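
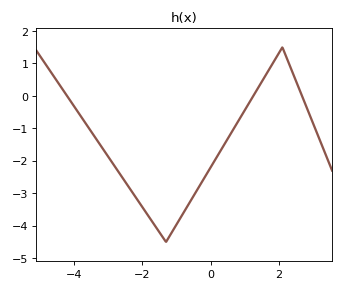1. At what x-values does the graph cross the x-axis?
-4.2, 1.2, 2.6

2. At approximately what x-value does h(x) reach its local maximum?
2.2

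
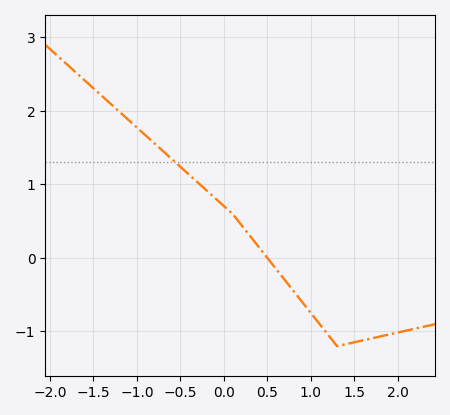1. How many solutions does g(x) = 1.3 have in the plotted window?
1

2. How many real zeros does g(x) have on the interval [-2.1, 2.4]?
1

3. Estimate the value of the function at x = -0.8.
1.56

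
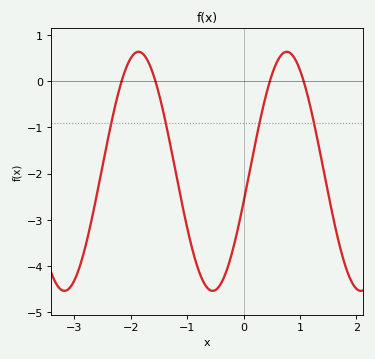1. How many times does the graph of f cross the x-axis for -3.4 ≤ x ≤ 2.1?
4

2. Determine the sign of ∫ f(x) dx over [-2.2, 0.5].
negative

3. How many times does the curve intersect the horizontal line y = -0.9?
4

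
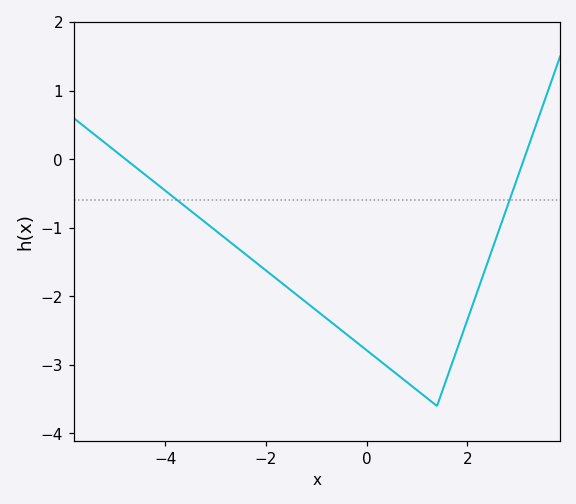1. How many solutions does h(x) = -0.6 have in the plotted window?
2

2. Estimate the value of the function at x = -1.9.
-1.68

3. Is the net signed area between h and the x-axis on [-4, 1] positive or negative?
negative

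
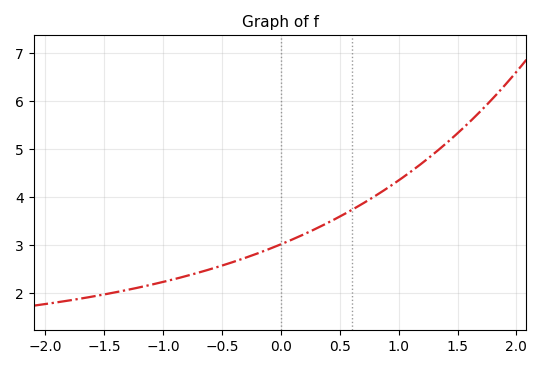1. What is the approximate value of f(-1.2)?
2.1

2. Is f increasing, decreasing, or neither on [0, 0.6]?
increasing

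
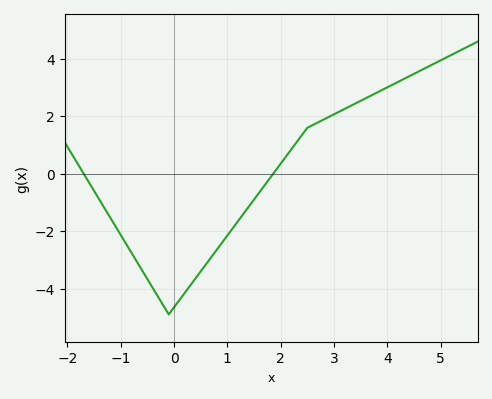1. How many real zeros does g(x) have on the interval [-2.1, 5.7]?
2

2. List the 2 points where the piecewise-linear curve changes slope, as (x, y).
(-0.1, -4.9); (2.5, 1.6)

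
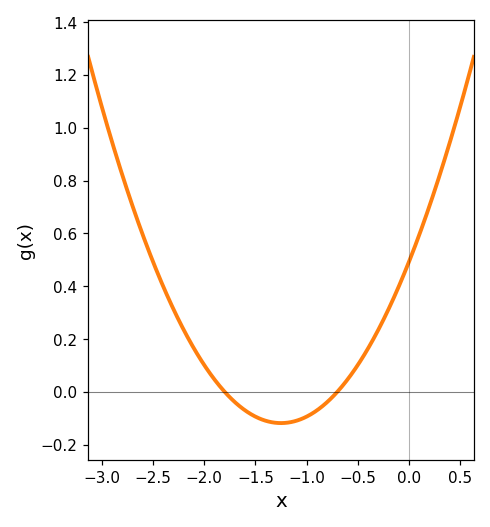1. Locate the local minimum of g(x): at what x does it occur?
-1.25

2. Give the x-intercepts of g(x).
-1.8, -0.7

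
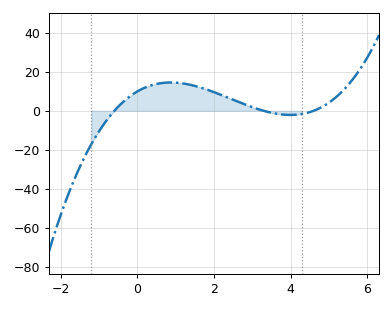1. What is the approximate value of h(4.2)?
-2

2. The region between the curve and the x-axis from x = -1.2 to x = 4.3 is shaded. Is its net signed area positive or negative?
positive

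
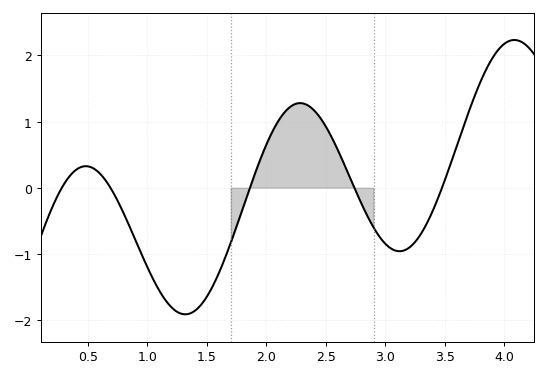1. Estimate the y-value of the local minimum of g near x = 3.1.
-0.961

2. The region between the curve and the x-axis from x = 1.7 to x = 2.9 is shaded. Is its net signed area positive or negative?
positive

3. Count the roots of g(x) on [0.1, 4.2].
5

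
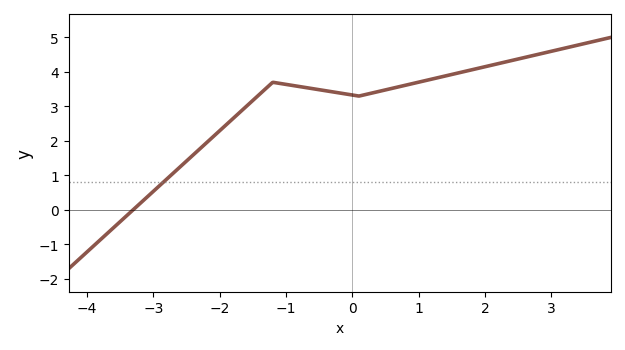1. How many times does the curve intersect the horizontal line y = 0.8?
1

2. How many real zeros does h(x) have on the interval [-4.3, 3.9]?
1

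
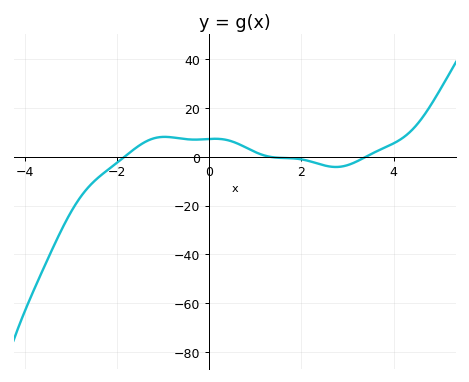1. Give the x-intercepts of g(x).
-1.84, 1.31, 3.4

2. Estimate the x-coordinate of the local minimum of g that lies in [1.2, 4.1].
2.75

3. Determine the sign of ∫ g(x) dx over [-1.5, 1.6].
positive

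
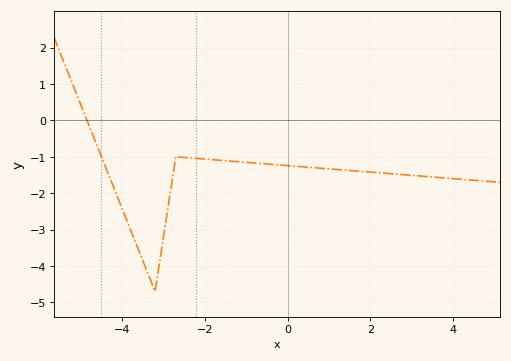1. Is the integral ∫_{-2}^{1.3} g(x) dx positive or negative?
negative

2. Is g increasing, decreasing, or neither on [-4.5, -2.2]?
neither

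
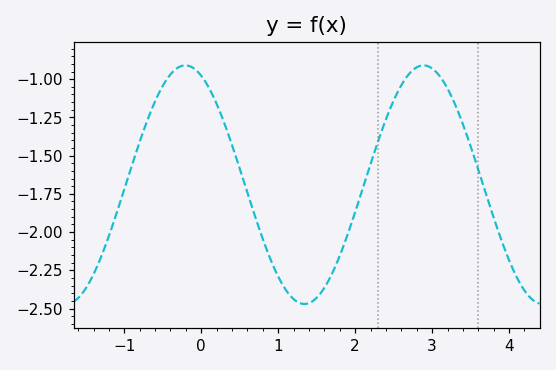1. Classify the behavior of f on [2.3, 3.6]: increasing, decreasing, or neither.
neither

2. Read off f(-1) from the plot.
-1.72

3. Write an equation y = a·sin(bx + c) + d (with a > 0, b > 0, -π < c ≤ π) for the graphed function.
y = 0.78sin(2.03x + 1.99) - 1.69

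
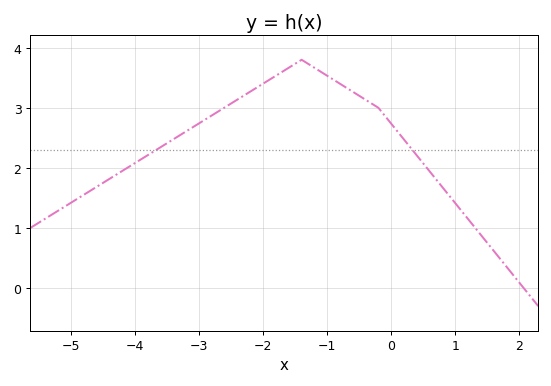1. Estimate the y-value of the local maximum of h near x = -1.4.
3.8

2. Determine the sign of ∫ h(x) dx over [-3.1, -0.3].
positive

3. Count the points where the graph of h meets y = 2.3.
2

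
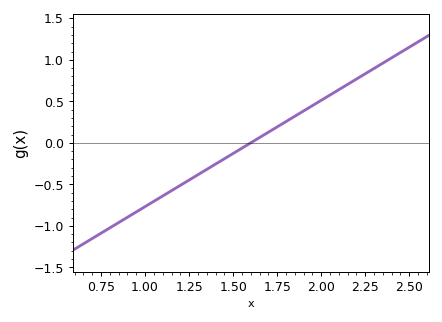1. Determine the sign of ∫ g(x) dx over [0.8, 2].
negative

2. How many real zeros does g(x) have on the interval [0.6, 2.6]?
1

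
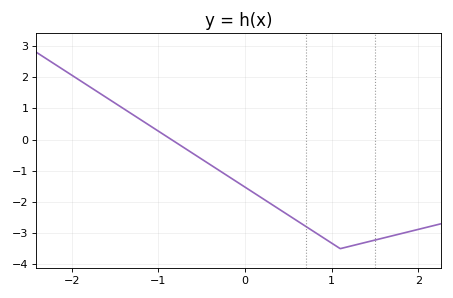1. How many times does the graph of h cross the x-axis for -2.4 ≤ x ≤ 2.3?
1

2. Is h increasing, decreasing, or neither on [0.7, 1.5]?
neither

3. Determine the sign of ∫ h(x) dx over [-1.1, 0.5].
negative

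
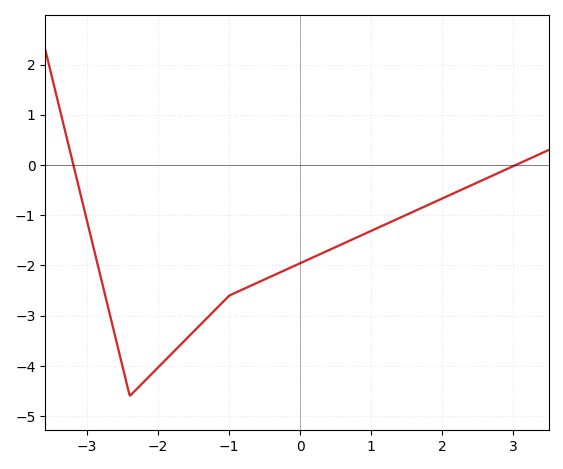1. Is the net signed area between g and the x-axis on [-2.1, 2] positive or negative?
negative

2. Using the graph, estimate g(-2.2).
-4.31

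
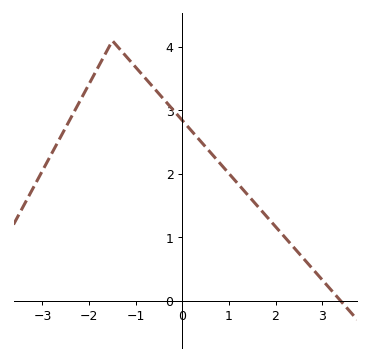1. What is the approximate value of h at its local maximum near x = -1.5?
4.1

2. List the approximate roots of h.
3.4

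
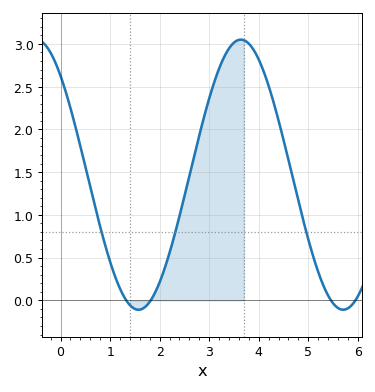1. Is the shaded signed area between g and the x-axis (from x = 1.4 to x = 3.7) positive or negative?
positive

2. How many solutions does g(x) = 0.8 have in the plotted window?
3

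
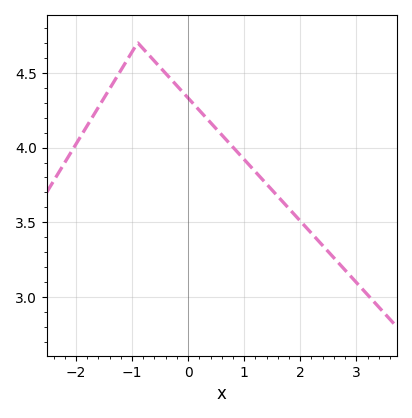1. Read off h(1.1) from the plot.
3.88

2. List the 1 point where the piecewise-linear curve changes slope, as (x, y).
(-0.9, 4.7)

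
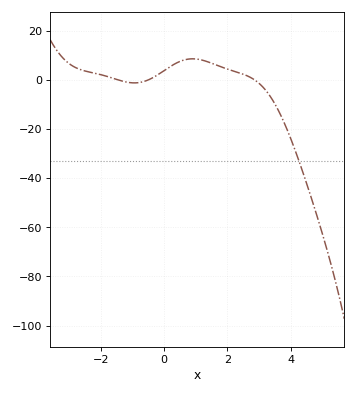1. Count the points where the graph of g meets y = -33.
1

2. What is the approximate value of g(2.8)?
0.559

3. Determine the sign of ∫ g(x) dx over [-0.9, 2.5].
positive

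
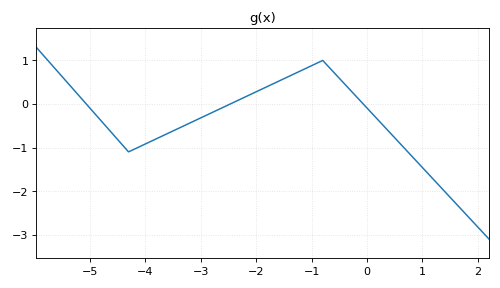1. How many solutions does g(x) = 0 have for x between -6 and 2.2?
3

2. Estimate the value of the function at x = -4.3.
-1.1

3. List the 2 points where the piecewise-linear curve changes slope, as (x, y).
(-4.3, -1.1); (-0.8, 1)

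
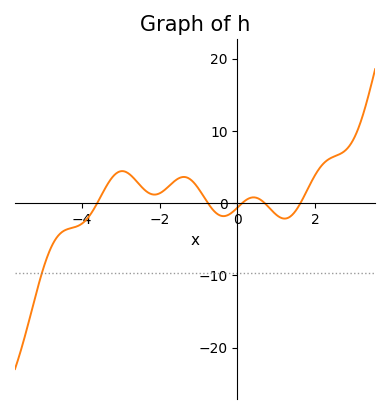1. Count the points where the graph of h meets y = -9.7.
1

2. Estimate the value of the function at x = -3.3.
3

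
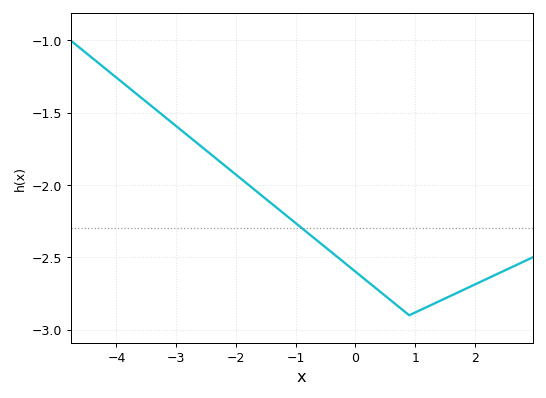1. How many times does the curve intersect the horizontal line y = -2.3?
1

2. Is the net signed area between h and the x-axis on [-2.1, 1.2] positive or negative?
negative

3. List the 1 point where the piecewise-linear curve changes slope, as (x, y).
(0.9, -2.9)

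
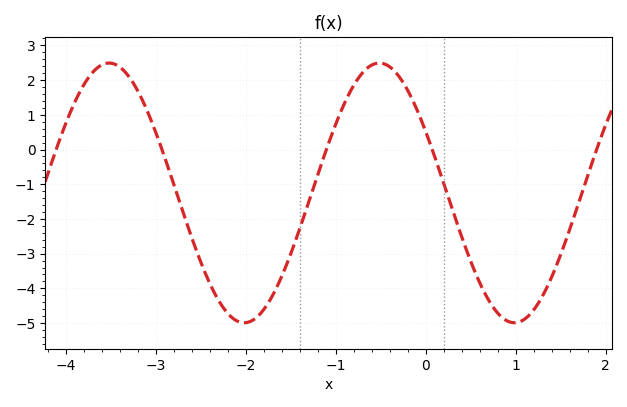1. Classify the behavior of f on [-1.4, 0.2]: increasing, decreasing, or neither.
neither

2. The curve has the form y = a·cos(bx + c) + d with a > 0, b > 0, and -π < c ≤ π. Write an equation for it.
y = 3.74cos(2.1x + 1.1) - 1.25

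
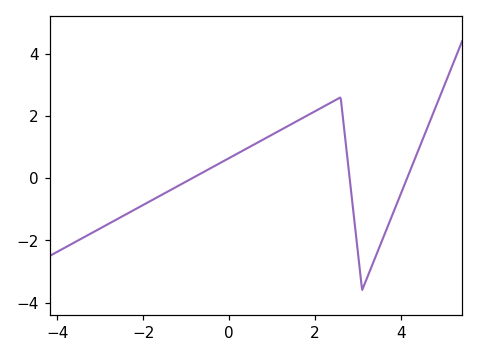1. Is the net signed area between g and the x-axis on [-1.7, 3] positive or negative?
positive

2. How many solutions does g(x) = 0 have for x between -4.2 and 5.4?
3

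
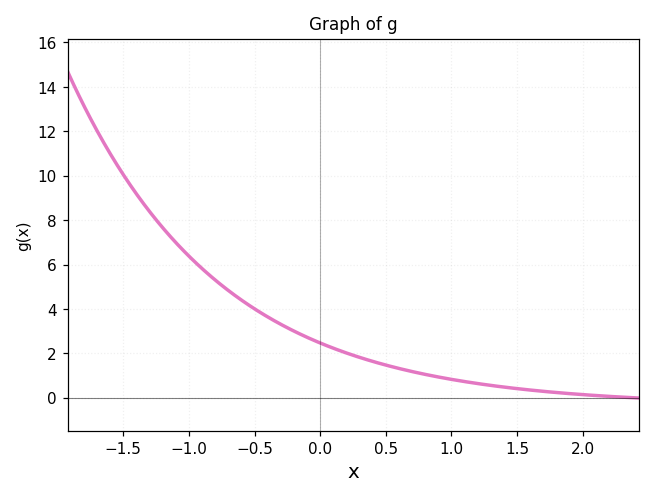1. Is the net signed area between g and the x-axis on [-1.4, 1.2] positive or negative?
positive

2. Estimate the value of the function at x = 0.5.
1.4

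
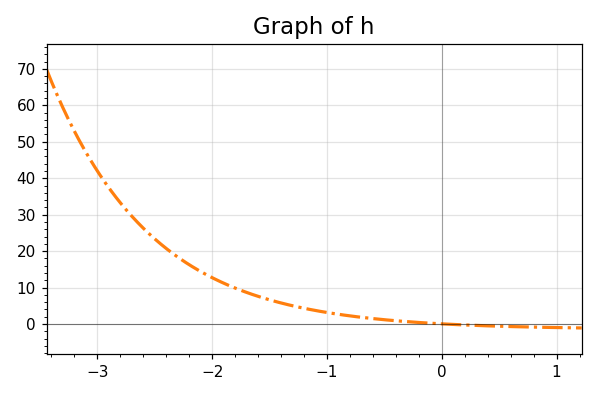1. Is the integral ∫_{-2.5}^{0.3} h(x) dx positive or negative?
positive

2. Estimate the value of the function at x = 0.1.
-0.12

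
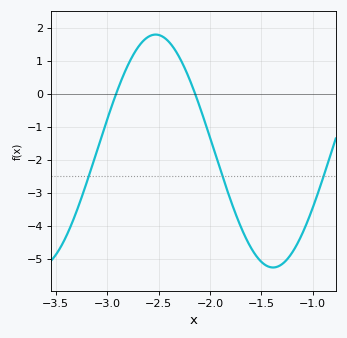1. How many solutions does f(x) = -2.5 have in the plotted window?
3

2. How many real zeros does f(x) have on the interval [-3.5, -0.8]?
2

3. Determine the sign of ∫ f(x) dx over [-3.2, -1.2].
negative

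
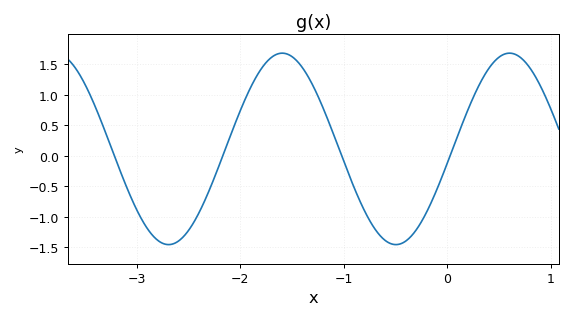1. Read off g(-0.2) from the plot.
-0.95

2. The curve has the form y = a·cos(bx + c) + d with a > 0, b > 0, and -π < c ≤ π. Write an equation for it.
y = 1.57cos(2.9x - 1.7) + 0.11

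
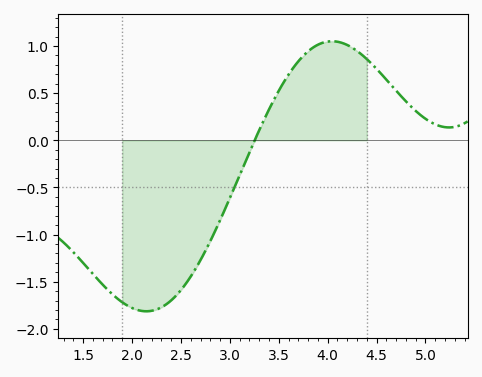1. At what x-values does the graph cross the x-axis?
3.25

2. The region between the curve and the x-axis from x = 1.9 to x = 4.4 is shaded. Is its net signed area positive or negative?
negative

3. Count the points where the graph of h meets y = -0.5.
1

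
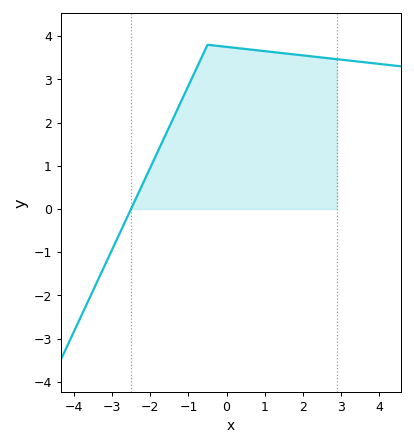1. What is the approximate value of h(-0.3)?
3.8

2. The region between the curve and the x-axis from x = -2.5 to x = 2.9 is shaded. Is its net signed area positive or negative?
positive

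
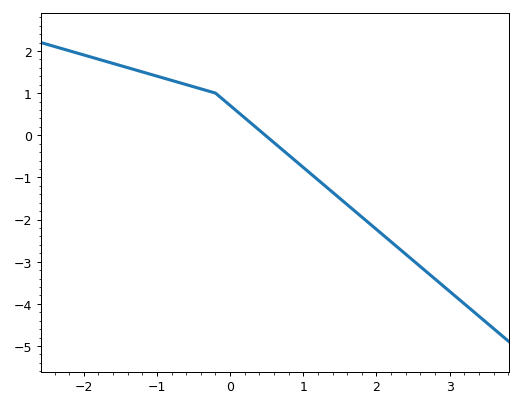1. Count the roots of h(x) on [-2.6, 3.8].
1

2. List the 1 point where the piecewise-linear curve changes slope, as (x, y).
(-0.2, 1)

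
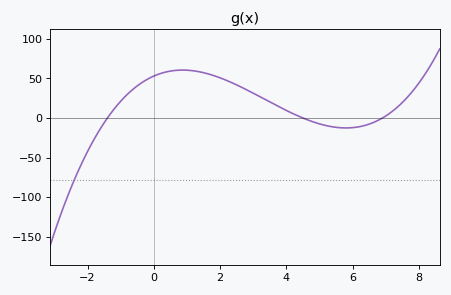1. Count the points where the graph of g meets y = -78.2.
1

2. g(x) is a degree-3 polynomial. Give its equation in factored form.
y = 1.22(x + 1.4)(x - 4.5)(x - 6.9)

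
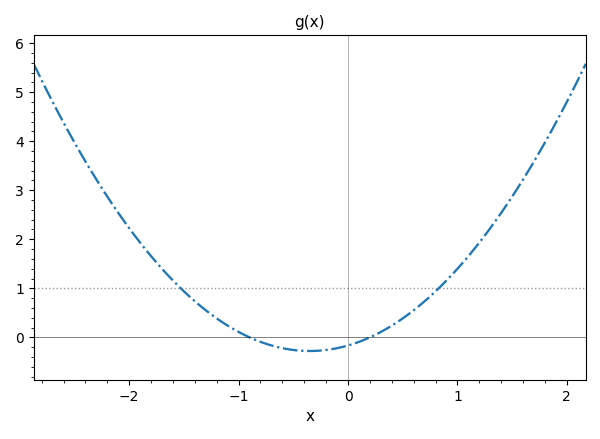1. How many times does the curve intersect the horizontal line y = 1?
2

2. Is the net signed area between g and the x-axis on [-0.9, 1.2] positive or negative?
positive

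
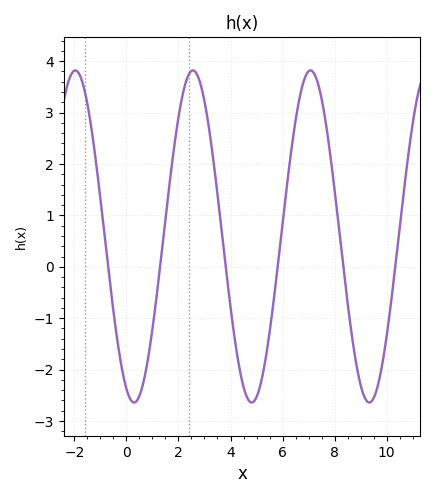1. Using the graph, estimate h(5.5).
-1.3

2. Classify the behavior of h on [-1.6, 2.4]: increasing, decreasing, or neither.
neither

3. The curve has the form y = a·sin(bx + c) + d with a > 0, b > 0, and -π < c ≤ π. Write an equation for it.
y = 3.23sin(1.4x - 2) + 0.59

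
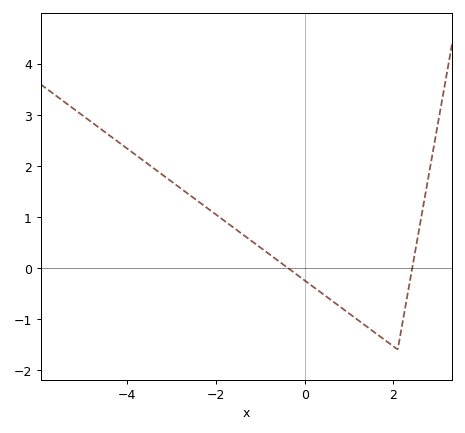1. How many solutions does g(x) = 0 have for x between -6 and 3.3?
2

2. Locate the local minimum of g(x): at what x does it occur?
2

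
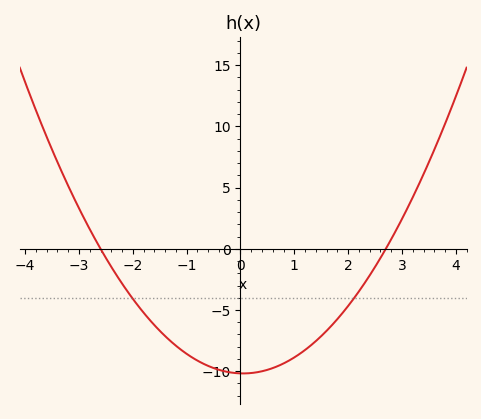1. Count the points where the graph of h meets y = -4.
2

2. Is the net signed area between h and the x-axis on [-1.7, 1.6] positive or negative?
negative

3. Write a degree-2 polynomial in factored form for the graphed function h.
y = 1.45(x + 2.6)(x - 2.7)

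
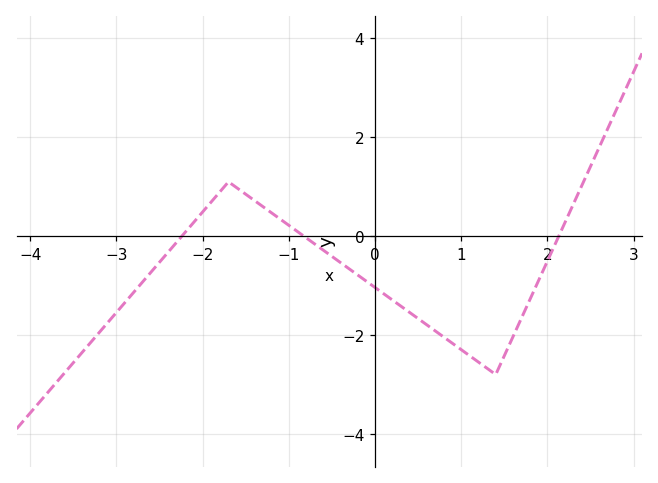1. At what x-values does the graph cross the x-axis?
-2.2, -0.8, 2.1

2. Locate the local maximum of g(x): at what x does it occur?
-1.7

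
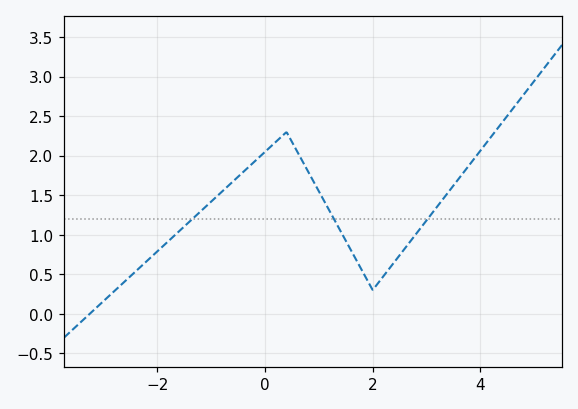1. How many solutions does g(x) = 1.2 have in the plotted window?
3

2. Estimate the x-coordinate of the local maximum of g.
0.398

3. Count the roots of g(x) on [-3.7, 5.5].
1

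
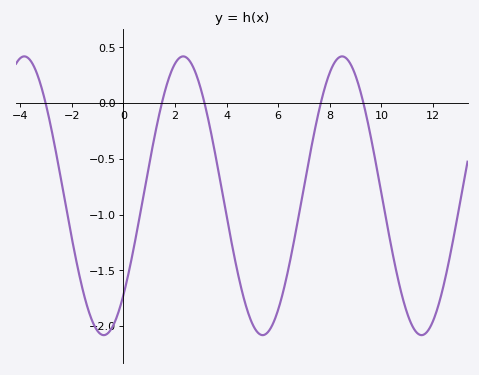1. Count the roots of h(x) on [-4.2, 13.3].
5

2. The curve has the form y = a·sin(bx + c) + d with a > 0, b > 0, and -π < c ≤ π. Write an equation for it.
y = 1.25sin(1x - 0.79) - 0.83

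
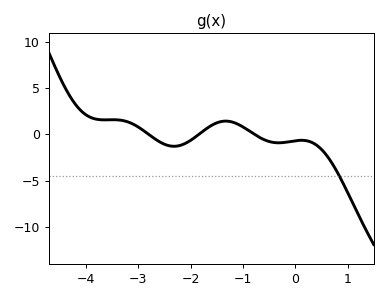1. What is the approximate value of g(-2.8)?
0.009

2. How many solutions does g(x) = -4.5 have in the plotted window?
1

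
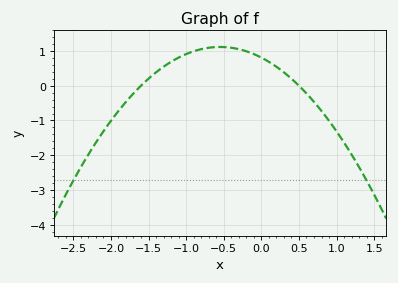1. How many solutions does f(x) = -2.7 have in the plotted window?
2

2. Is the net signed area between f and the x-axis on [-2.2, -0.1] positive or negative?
positive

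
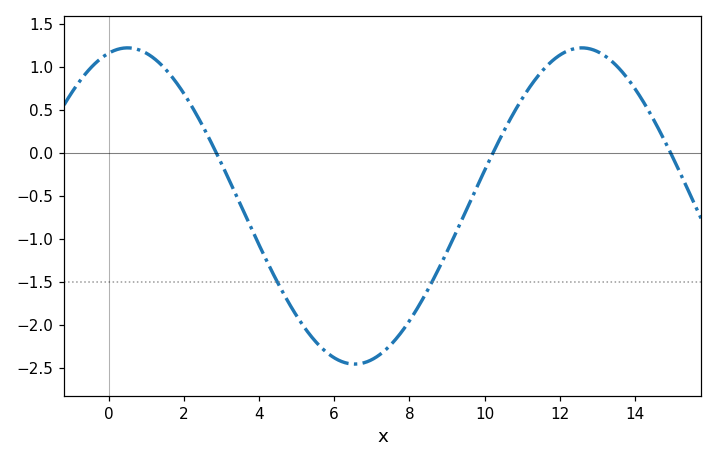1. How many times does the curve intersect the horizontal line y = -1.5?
2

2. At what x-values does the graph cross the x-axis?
2.8, 10.2, 15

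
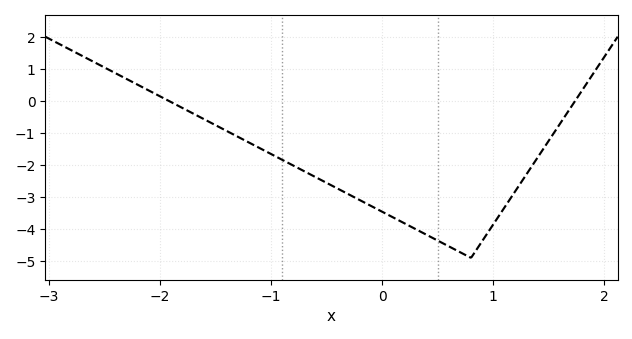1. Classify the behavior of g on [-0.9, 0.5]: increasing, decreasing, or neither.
decreasing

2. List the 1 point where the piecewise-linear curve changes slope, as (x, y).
(0.8, -4.9)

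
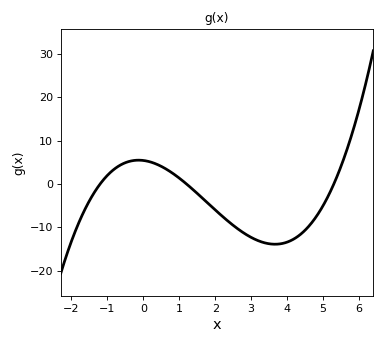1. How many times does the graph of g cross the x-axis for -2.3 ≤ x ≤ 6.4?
3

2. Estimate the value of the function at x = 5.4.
2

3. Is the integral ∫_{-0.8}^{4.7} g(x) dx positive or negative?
negative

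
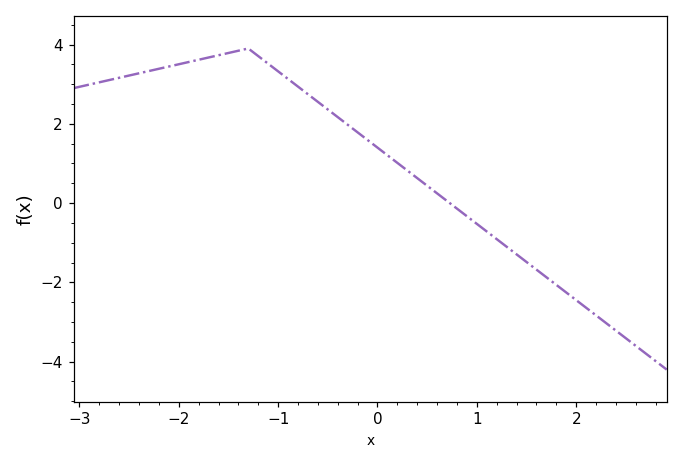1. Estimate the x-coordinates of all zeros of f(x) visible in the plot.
0.727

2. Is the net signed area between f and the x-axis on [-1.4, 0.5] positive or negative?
positive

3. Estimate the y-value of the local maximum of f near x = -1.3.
3.9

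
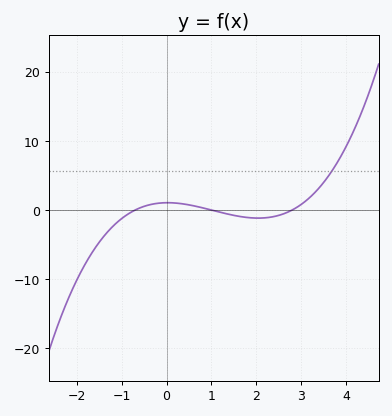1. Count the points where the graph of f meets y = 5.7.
1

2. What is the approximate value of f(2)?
-1.17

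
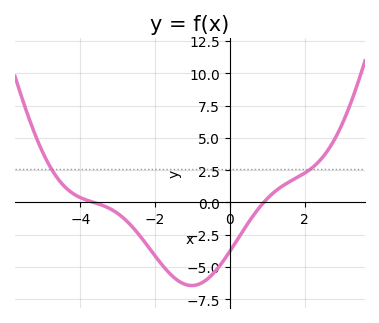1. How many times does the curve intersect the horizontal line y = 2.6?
2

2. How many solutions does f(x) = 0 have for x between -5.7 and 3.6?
2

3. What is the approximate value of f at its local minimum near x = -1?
-6.4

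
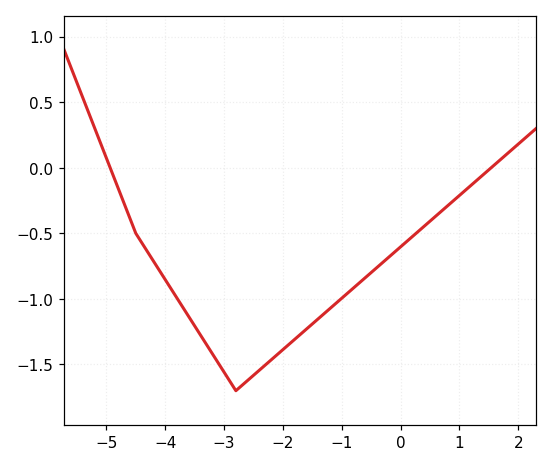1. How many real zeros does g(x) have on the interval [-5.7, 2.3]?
2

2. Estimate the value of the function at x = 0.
-0.6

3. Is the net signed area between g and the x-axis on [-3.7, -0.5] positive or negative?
negative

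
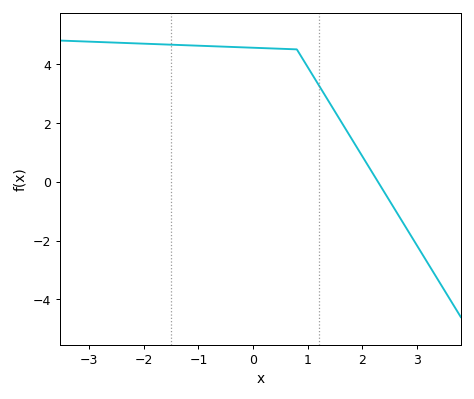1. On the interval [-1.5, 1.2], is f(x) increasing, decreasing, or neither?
decreasing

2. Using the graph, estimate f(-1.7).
4.67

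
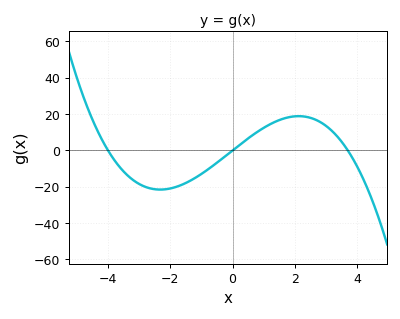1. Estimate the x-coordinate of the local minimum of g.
-2.32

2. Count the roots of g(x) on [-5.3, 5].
3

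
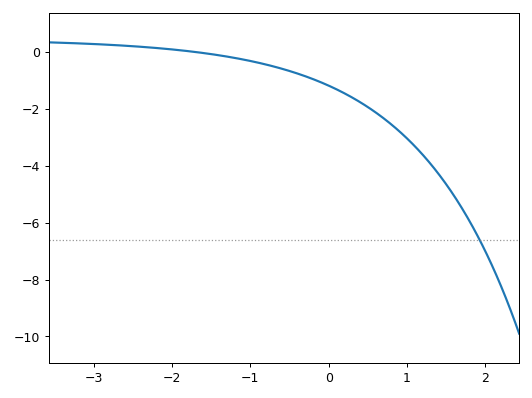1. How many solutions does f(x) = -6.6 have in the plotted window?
1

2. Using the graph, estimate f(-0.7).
-0.508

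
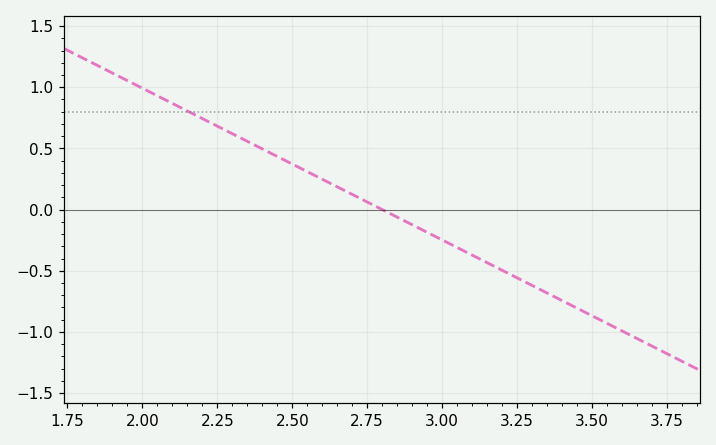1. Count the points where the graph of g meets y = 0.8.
1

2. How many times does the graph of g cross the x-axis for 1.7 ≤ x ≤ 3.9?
1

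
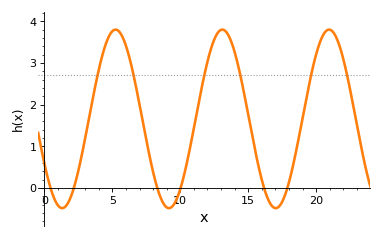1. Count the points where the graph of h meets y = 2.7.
6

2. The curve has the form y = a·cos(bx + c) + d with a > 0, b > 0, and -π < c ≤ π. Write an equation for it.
y = 2.14cos(0.8x + 2.1) + 1.66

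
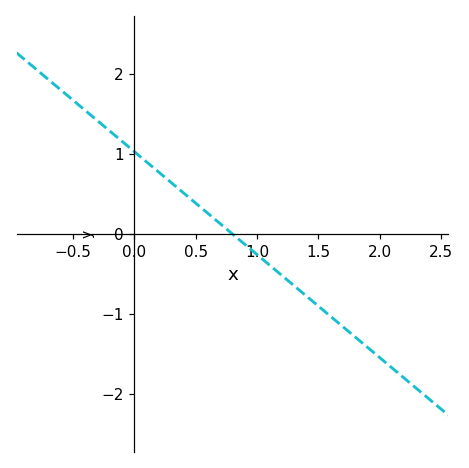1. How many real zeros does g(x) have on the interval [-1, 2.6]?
1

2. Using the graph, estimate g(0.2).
0.774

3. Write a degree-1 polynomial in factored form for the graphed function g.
y = -1.29(x - 0.8)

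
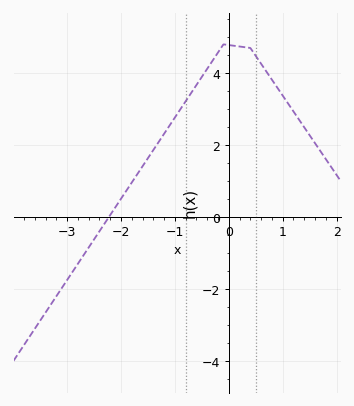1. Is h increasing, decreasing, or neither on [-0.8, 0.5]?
neither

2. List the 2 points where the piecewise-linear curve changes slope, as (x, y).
(-0.1, 4.8); (0.4, 4.7)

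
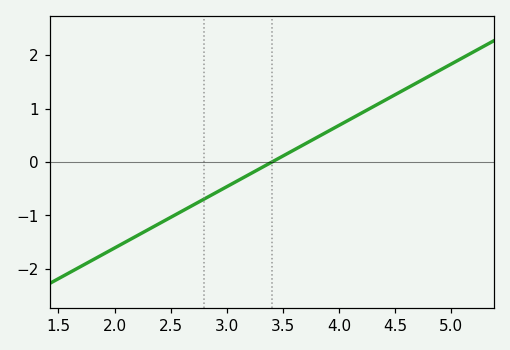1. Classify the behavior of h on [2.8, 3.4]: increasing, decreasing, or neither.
increasing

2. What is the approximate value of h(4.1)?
0.805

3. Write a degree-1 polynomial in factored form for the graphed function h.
y = 1.15(x - 3.4)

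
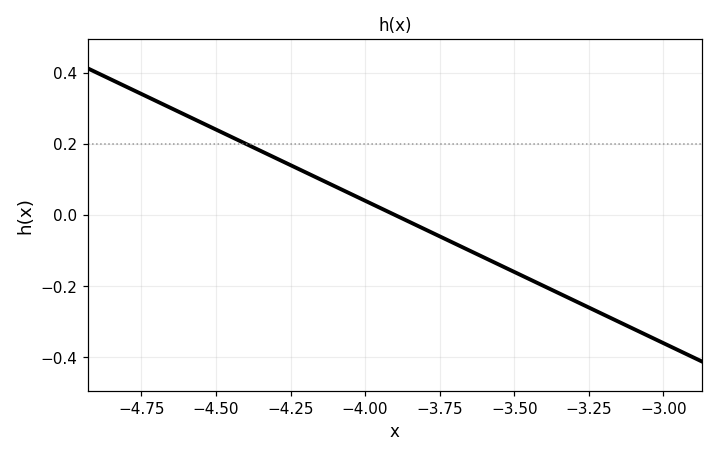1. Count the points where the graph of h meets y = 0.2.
1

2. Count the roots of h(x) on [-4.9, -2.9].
1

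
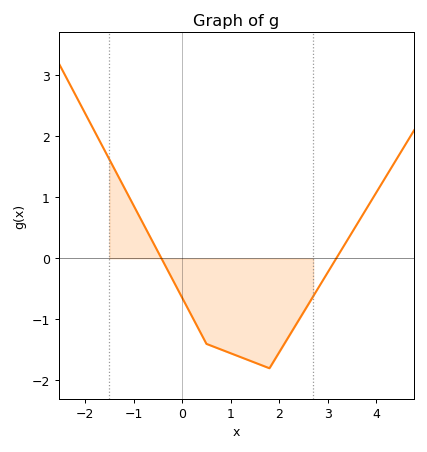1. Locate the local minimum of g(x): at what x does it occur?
1.8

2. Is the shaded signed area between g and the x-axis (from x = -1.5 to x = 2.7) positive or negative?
negative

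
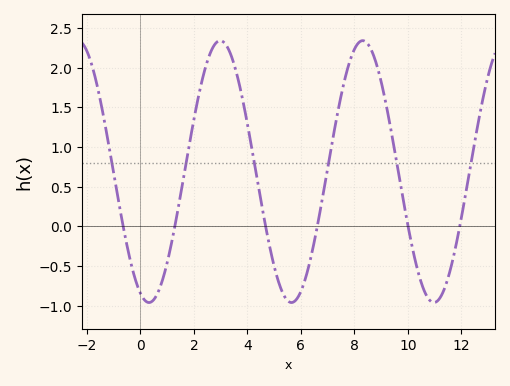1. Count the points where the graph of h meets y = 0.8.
6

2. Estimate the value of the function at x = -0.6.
-0.1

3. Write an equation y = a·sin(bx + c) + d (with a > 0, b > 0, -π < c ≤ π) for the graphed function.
y = 1.65sin(1.2x - 1.9) + 0.69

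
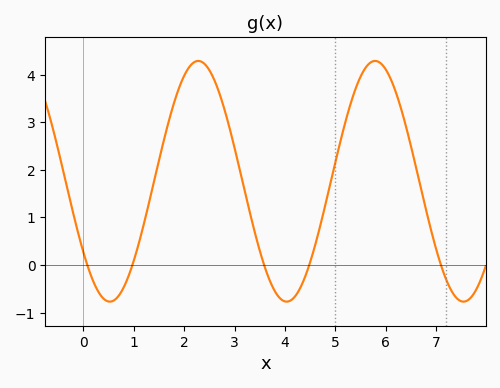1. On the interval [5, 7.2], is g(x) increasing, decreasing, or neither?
neither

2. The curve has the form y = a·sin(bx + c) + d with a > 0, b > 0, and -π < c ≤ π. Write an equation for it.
y = 2.53sin(1.8x - 2.5) + 1.76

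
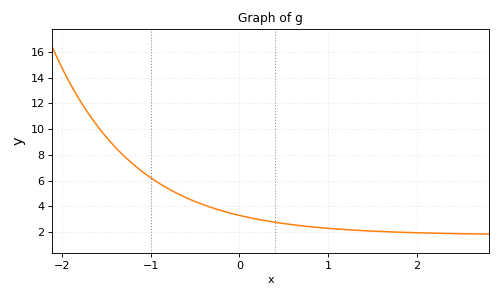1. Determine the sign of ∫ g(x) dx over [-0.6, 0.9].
positive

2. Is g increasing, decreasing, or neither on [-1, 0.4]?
decreasing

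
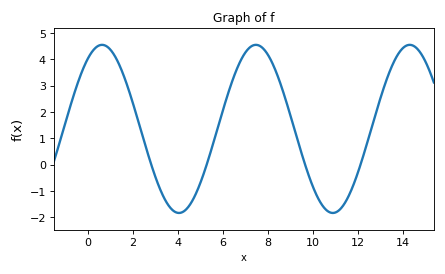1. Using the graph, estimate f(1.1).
4.3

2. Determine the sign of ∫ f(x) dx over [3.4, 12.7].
positive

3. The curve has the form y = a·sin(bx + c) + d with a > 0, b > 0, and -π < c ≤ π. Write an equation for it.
y = 3.19sin(0.92x + 0.98) + 1.36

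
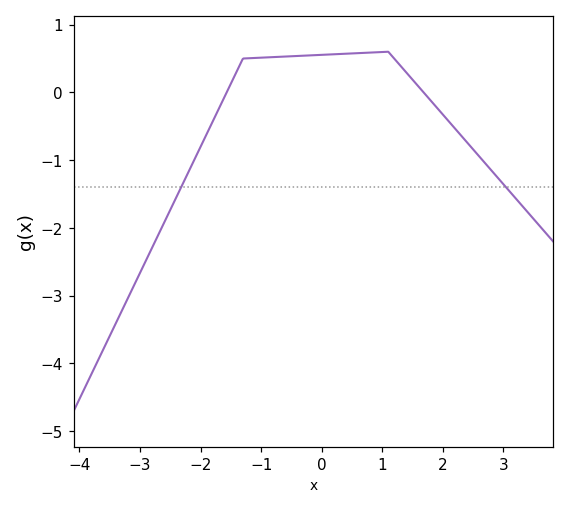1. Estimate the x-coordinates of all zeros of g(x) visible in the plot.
-1.6, 1.6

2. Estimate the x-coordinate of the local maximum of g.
1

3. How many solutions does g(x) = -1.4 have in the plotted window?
2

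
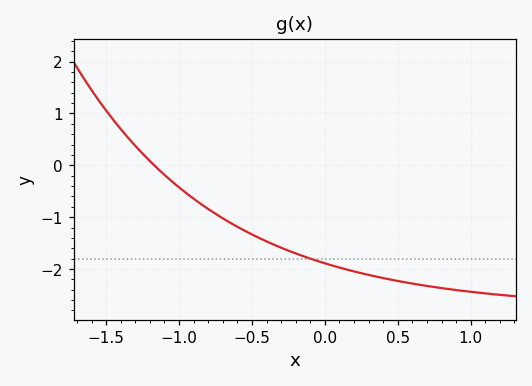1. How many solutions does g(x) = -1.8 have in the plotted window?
1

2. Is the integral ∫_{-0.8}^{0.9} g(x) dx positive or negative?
negative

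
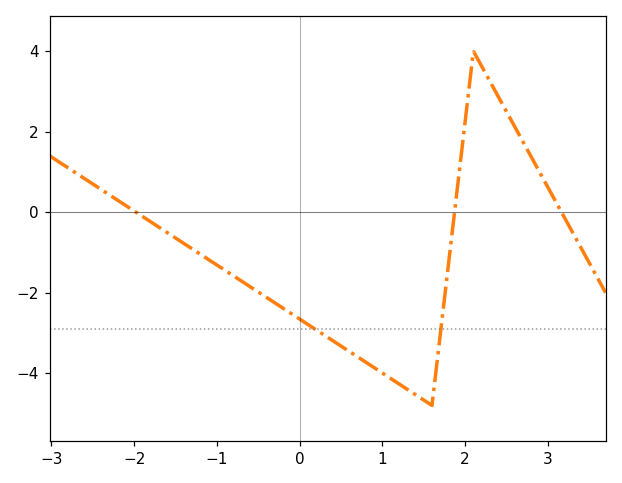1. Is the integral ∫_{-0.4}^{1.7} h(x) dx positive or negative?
negative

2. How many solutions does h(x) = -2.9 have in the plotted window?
2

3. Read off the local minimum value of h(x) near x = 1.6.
-4.8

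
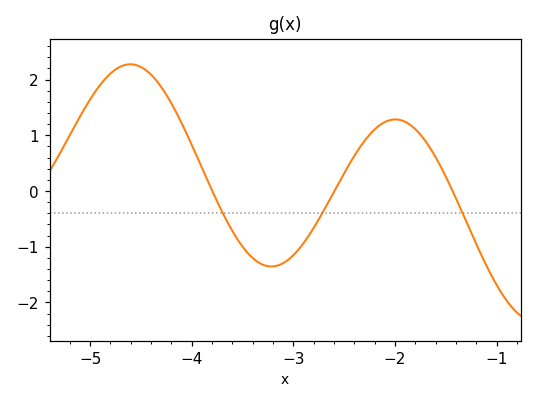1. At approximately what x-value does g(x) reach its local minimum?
-3.22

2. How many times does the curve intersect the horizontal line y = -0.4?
3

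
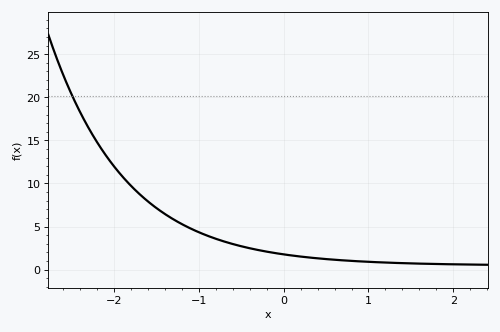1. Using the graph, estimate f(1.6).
0.5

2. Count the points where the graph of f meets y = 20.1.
1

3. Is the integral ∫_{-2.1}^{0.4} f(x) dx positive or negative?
positive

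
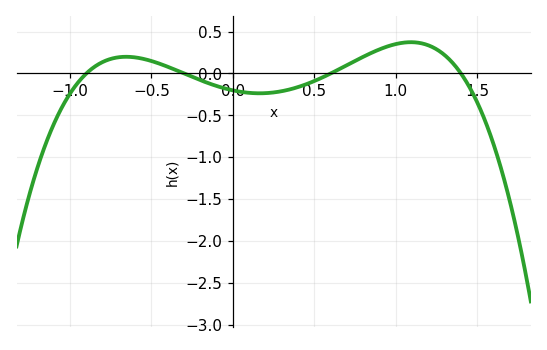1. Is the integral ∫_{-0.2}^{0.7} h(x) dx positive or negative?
negative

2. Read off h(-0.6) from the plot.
0.2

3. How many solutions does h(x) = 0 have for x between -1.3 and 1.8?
4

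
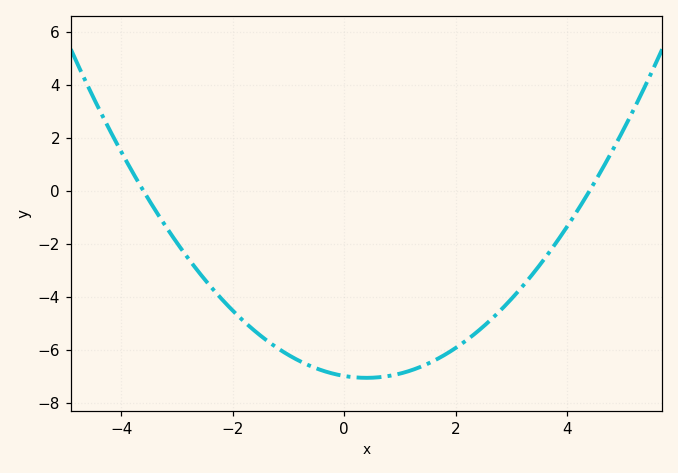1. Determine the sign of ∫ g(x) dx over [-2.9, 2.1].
negative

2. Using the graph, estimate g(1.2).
-6.76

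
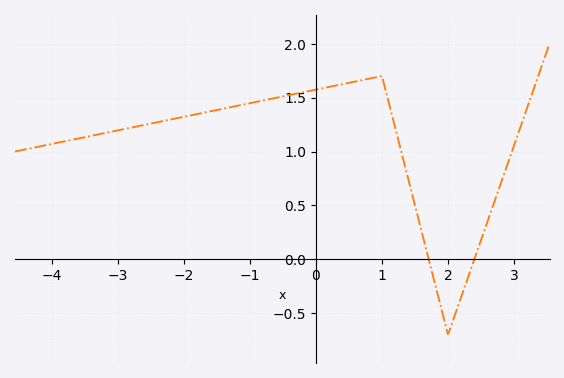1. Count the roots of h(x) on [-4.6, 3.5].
2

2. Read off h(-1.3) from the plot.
1.4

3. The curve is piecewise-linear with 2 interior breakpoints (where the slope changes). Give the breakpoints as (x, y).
(1, 1.7); (2, -0.7)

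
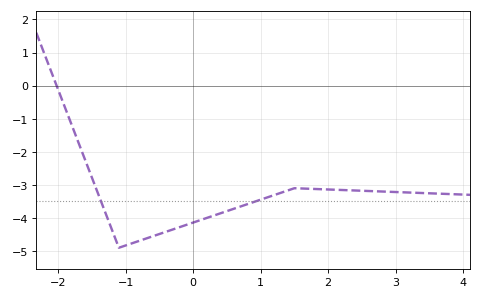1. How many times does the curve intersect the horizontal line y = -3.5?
2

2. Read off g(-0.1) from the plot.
-4.21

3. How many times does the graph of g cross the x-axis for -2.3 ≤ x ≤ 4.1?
1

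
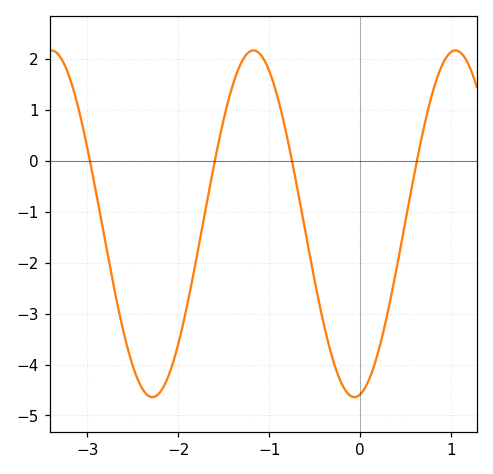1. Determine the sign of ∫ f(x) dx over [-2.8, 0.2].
negative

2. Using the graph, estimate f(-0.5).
-2.36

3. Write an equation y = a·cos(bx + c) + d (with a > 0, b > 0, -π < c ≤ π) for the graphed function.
y = 3.4cos(2.83x - 2.96) - 1.24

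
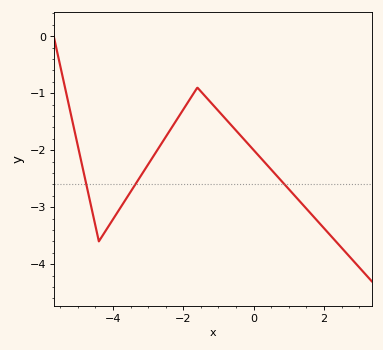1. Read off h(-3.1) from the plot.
-2.35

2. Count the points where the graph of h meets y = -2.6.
3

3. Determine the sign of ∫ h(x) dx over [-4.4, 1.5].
negative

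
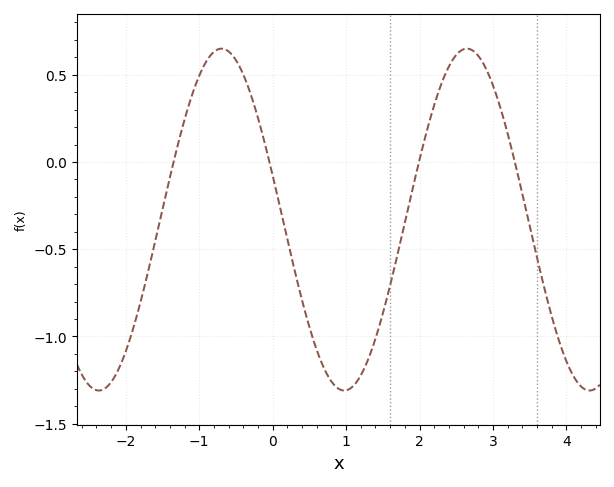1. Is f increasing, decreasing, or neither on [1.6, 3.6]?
neither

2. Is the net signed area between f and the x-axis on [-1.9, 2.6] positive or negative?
negative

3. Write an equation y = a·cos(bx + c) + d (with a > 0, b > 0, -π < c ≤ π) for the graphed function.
y = 0.98cos(1.9x + 1.3) - 0.33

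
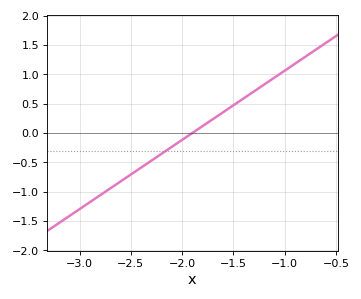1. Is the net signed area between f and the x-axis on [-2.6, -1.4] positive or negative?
negative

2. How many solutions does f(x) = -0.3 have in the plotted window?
1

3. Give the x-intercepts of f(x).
-1.9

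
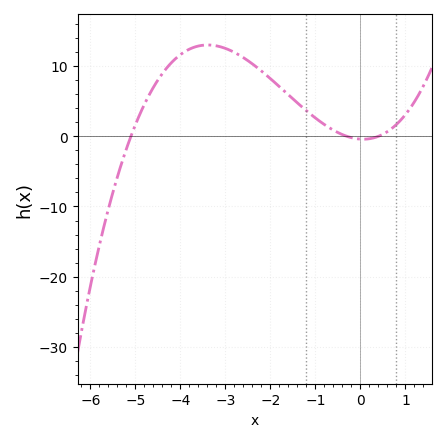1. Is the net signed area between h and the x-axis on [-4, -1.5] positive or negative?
positive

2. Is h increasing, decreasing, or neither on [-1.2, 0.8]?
neither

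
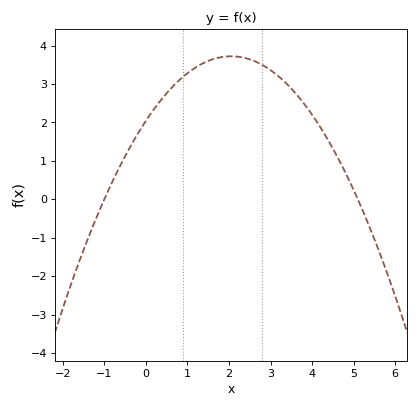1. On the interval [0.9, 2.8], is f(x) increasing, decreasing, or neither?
neither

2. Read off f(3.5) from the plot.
2.88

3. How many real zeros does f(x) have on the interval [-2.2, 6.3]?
2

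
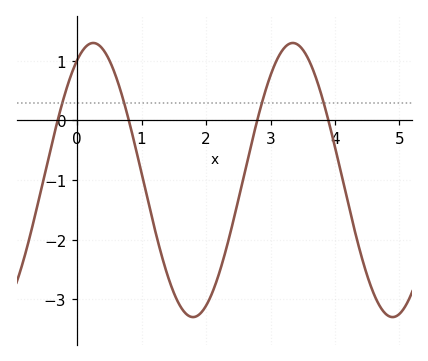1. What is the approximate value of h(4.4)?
-2.24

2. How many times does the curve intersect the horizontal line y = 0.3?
4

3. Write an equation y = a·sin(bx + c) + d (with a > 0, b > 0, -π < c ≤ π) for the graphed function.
y = 2.3sin(2.03x + 1.06) - 1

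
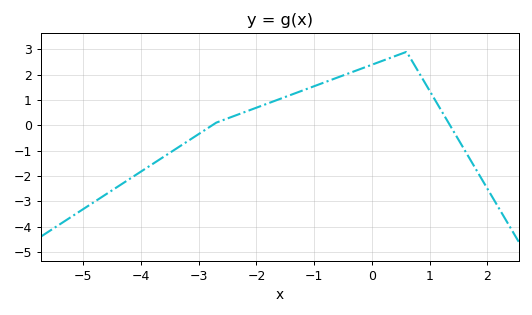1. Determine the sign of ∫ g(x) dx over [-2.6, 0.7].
positive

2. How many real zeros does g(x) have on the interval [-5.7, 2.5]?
2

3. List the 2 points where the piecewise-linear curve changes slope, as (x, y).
(-2.7, 0.1); (0.6, 2.9)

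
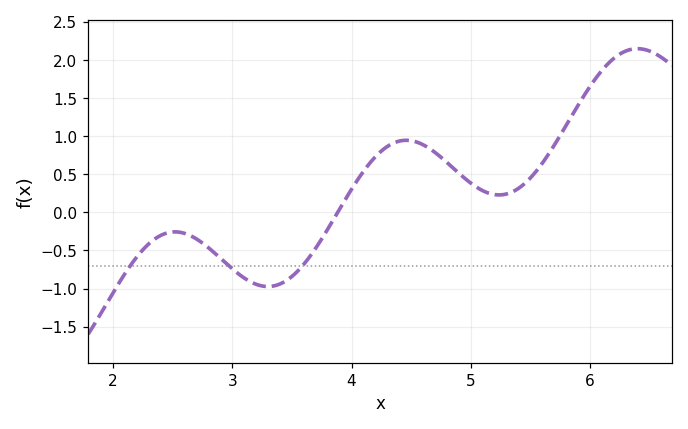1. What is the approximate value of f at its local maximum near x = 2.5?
-0.25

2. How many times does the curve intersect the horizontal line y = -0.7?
3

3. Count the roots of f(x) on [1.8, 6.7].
1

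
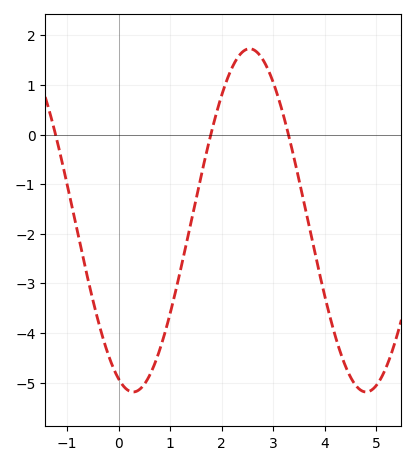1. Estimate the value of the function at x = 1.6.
-0.835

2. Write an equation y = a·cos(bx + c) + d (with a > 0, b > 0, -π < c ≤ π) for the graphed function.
y = 3.46cos(1.39x + 2.75) - 1.73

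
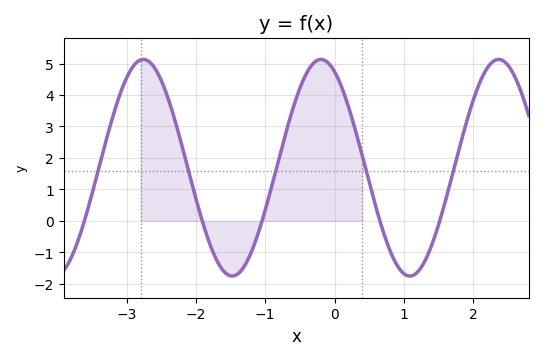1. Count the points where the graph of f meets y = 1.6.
5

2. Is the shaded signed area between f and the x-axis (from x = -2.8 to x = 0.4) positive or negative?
positive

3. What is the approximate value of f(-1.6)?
-1.6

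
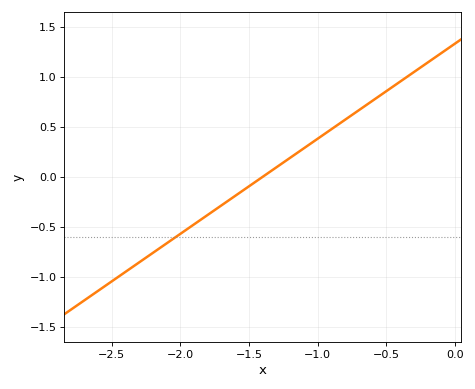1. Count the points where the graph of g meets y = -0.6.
1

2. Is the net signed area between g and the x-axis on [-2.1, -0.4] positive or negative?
positive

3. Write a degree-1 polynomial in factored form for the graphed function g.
y = 0.95(x + 1.4)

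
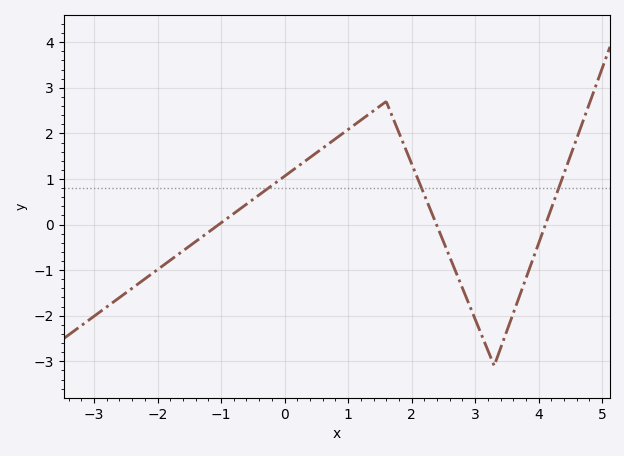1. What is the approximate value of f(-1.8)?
-0.783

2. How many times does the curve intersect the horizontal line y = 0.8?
3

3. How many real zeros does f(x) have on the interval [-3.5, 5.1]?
3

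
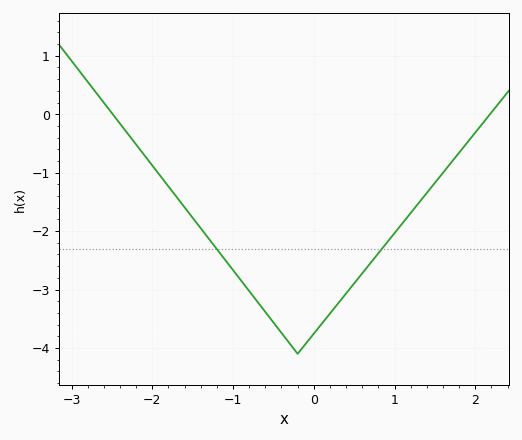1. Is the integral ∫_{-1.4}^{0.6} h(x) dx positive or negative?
negative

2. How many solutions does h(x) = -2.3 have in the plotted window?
2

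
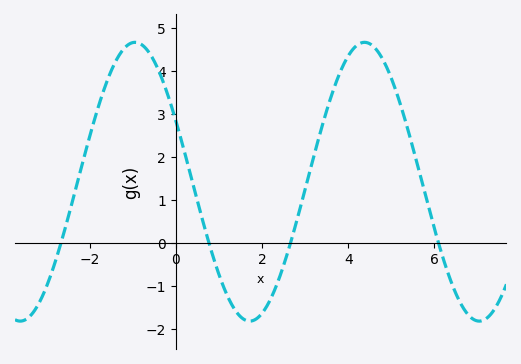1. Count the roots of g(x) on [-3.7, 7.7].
4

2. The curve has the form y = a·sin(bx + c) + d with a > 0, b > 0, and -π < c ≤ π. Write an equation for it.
y = 3.24sin(1.18x + 2.69) + 1.42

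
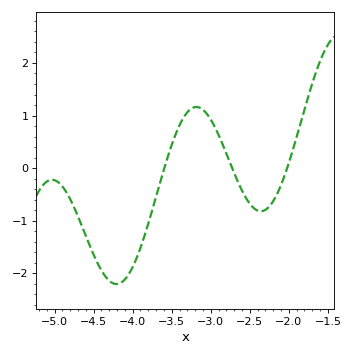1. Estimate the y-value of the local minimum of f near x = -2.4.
-0.8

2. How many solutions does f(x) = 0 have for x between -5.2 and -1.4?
3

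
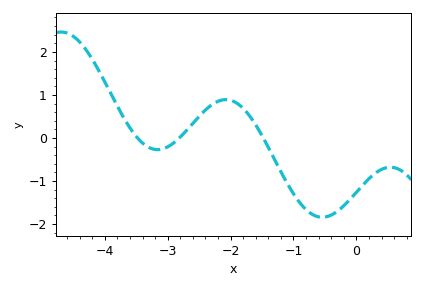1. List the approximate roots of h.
-3.5, -2.8, -1.5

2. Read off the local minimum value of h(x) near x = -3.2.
-0.3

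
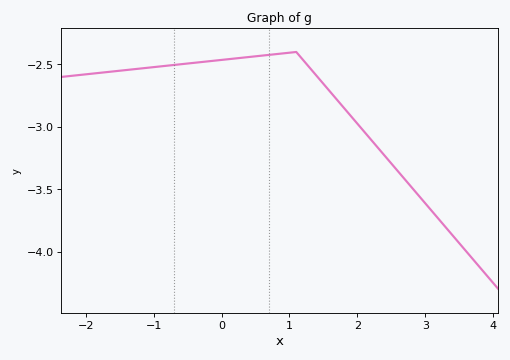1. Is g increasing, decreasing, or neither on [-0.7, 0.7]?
increasing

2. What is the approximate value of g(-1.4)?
-2.55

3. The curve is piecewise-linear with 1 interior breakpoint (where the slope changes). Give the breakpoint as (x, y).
(1.1, -2.4)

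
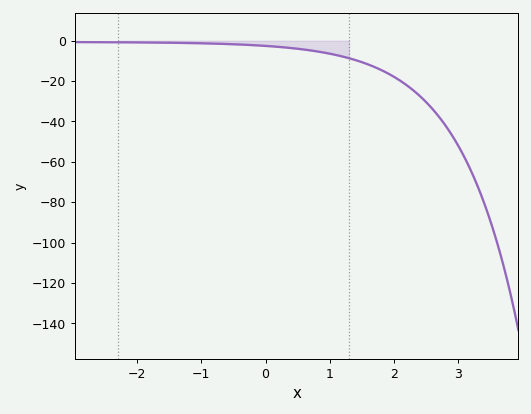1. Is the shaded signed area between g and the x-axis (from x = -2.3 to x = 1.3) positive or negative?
negative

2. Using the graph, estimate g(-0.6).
-2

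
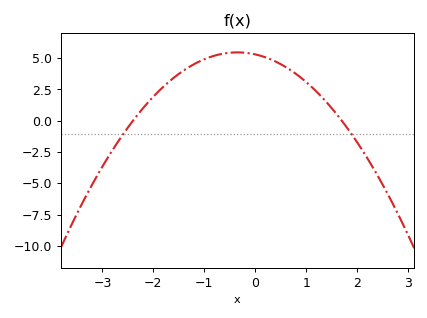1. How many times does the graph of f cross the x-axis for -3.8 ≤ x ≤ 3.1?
2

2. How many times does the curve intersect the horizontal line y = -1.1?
2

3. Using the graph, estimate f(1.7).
0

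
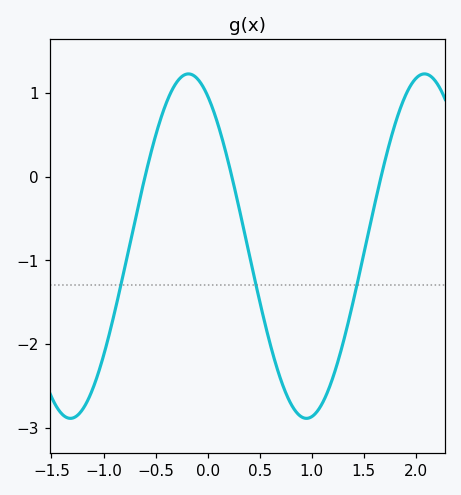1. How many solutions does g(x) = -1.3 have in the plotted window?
3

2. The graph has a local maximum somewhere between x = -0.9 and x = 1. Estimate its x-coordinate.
-0.2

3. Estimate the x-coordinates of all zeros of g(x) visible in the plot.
-0.6, 0.2, 1.7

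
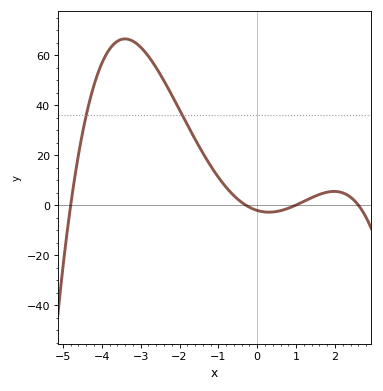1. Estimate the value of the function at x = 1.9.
6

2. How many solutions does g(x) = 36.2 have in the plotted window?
2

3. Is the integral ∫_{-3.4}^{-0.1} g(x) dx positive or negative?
positive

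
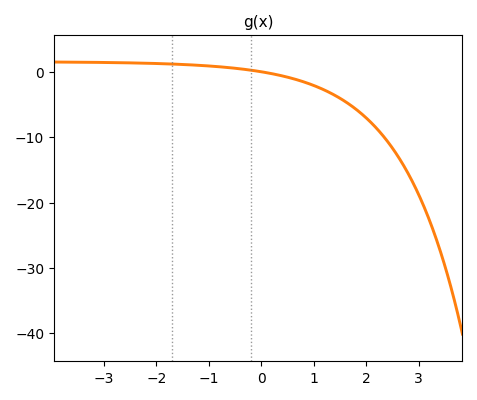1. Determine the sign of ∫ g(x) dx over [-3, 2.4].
negative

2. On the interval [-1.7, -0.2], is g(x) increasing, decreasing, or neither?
decreasing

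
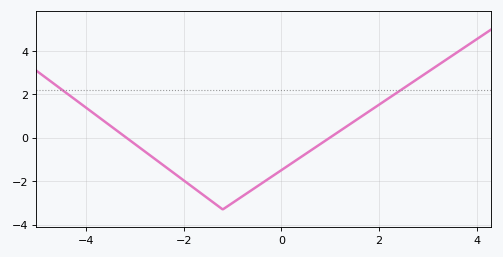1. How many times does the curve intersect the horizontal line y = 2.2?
2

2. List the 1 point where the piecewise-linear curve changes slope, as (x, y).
(-1.2, -3.3)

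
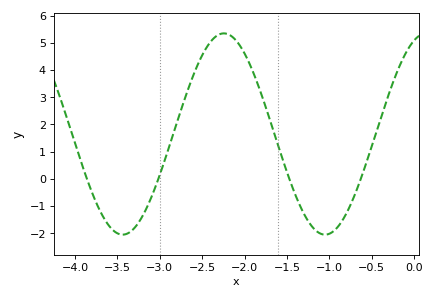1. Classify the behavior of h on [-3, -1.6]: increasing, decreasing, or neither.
neither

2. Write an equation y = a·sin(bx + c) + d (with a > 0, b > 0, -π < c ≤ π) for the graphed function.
y = 3.7sin(2.6x + 1.2) + 1.65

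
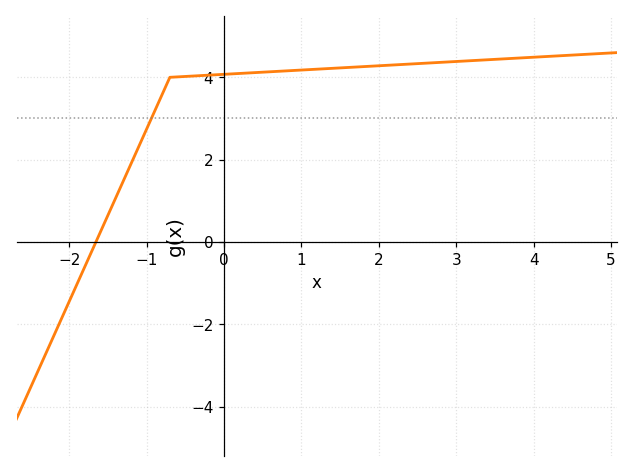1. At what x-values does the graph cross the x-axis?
-1.6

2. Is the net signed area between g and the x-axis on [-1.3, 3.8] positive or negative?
positive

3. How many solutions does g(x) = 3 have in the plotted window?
1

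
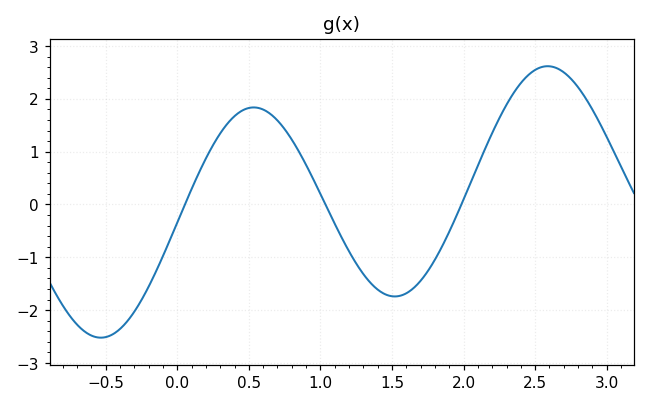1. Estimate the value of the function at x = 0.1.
0.292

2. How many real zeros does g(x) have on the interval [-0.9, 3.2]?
3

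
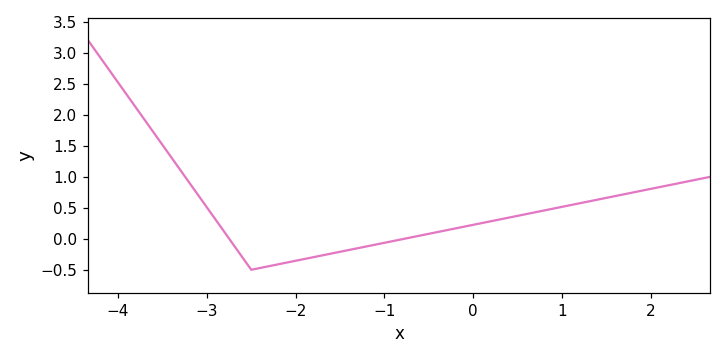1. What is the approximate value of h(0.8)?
0.457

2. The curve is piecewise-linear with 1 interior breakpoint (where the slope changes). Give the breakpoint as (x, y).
(-2.5, -0.5)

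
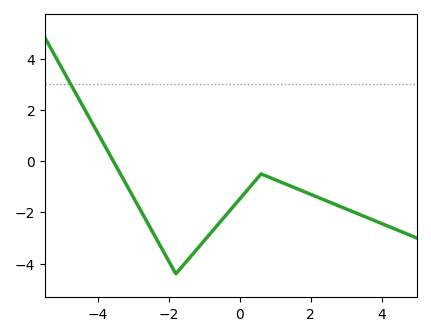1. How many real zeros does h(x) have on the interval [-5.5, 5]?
1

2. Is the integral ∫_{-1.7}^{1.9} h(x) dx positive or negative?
negative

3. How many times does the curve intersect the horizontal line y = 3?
1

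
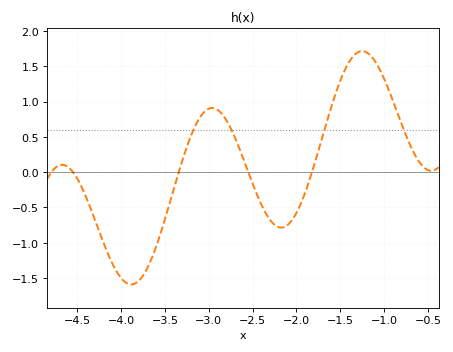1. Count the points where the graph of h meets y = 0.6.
4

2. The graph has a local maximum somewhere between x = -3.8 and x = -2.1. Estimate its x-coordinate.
-3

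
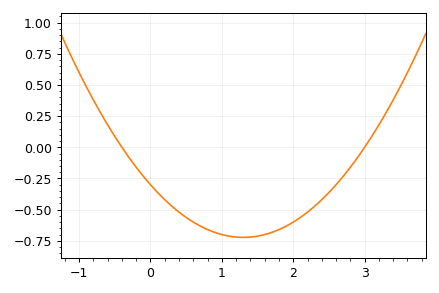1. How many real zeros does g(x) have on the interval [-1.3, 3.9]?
2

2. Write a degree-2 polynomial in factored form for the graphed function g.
y = 0.25(x + 0.4)(x - 3)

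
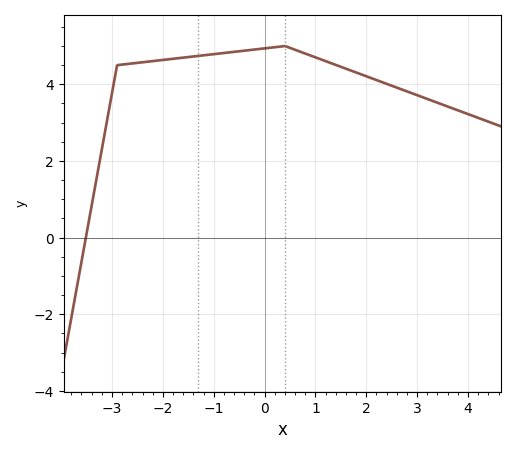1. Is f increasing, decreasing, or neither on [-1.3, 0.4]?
increasing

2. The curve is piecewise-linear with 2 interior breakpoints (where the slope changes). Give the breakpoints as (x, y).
(-2.9, 4.5); (0.4, 5)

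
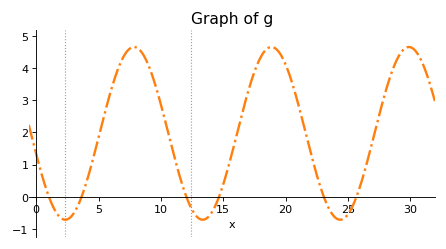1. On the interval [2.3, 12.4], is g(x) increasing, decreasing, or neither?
neither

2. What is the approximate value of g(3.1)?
-0.5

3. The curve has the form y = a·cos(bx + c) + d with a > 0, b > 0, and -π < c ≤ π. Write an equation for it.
y = 2.69cos(0.57x + 1.8) + 1.97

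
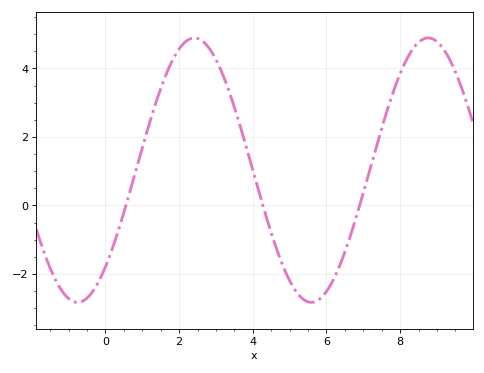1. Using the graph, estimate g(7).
0.4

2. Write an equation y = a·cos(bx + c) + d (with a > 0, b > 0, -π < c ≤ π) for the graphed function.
y = 3.86cos(0.99x - 2.4) + 1.03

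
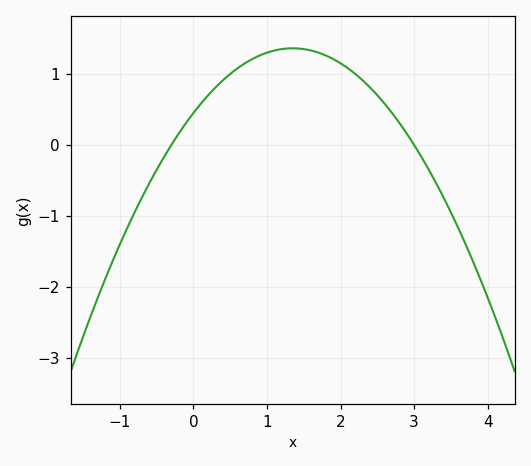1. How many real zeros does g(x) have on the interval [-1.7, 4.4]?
2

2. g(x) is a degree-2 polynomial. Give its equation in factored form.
y = -0.5(x + 0.3)(x - 3)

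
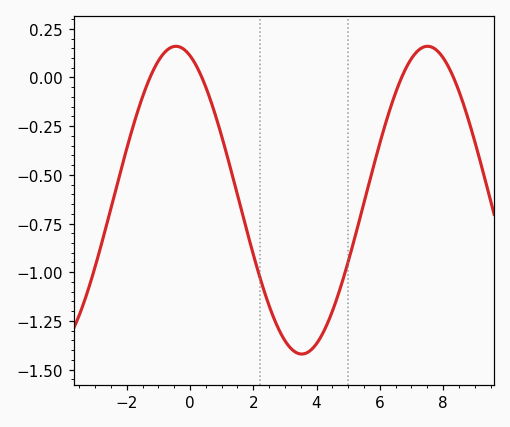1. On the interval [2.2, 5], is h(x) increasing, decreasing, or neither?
neither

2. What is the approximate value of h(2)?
-0.908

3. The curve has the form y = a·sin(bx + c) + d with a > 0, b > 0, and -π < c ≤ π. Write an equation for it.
y = 0.79sin(0.79x + 1.92) - 0.63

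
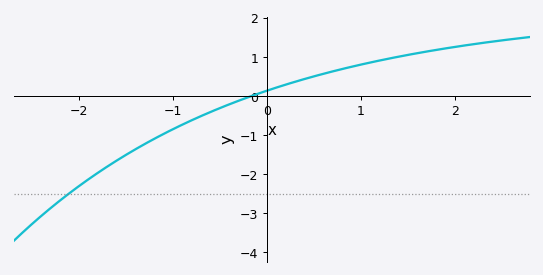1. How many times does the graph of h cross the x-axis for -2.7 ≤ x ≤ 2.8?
1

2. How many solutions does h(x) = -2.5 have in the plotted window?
1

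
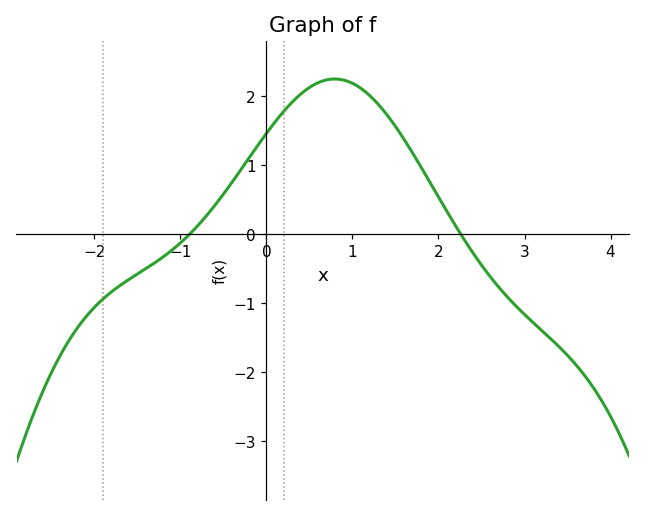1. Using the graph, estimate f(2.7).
-0.772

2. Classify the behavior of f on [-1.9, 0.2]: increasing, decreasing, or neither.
increasing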